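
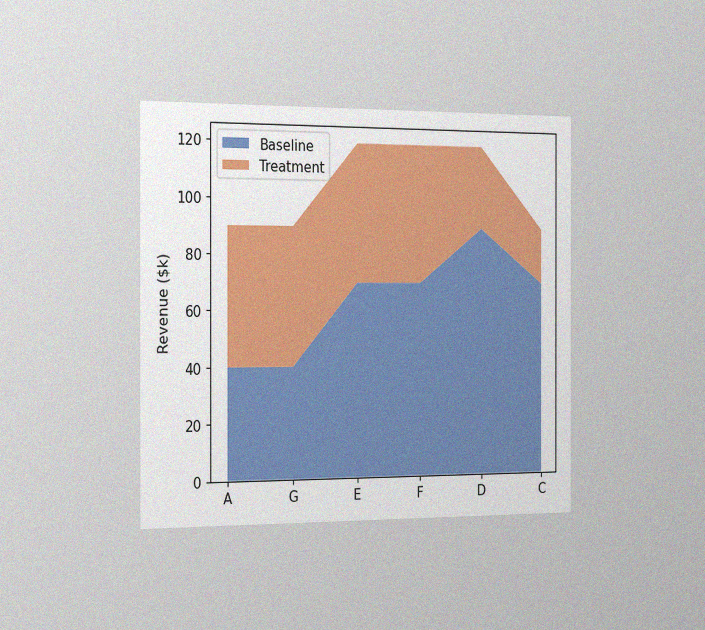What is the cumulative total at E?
$120k

The chart is viewed slightly from the left, with some photo noise. The stacked total at E reaches $120k.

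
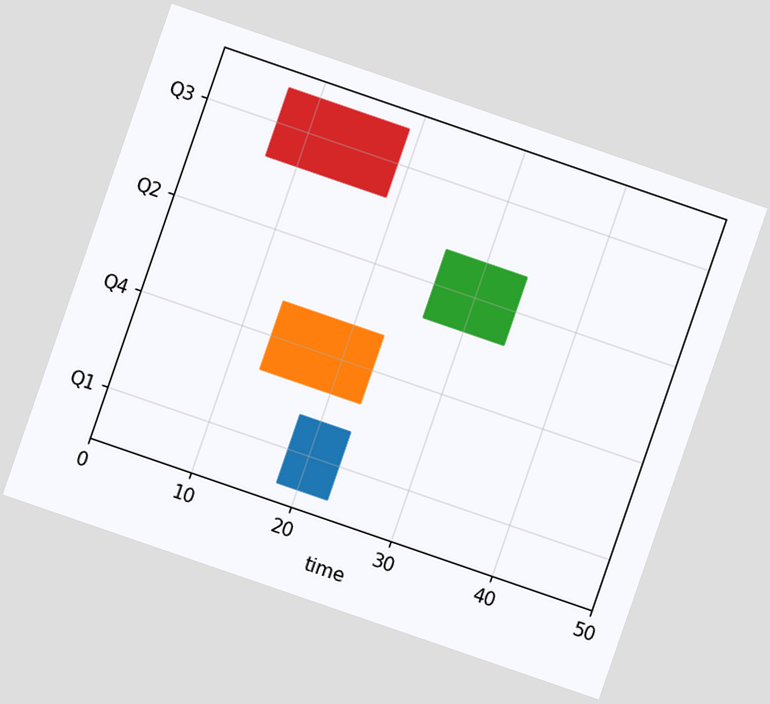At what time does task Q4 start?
13

The chart is tilted about 19° clockwise. The Q4 bar begins at t=13.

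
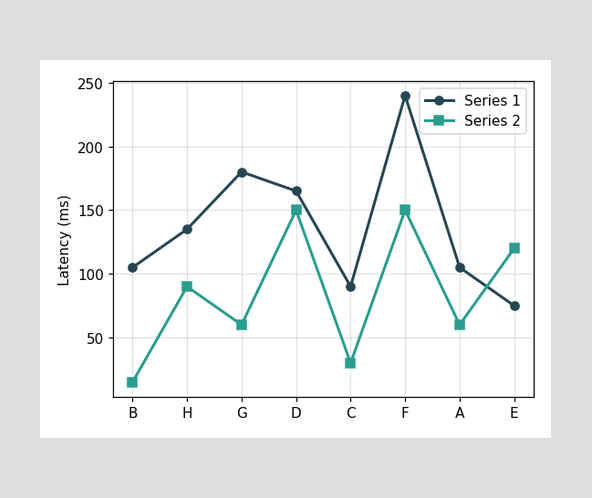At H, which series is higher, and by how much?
Series 1, by 45ms

At H, Series 1 sits above the other line by 45ms.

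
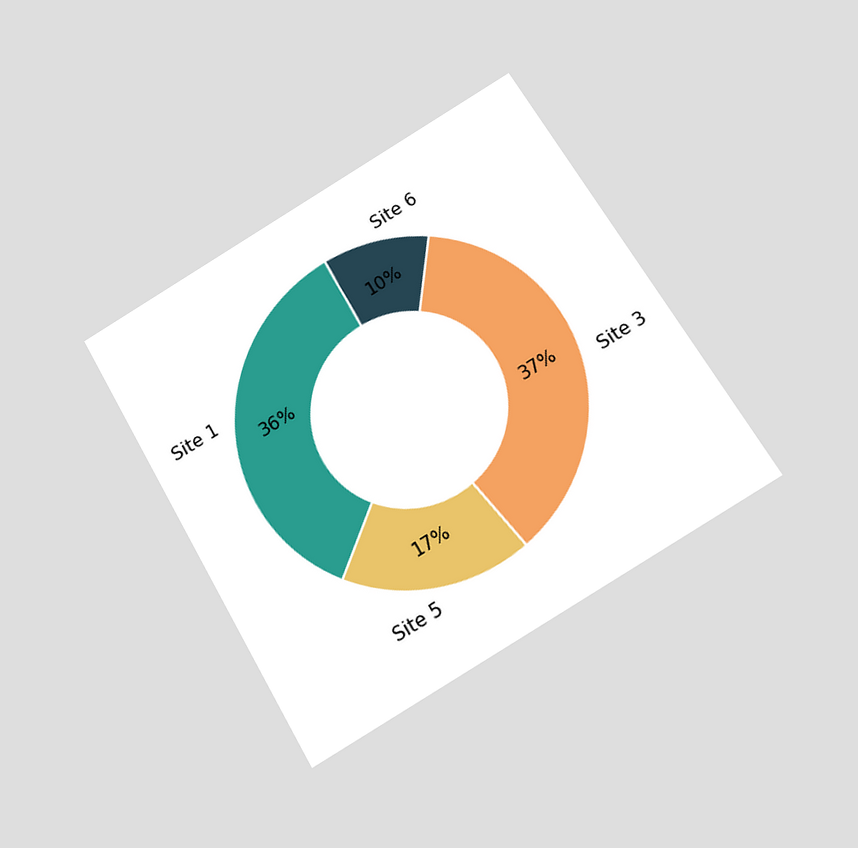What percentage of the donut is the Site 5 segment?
17%

The chart is tilted about 31° counter-clockwise and viewed slightly from below. The Site 5 segment takes up 17% of the ring.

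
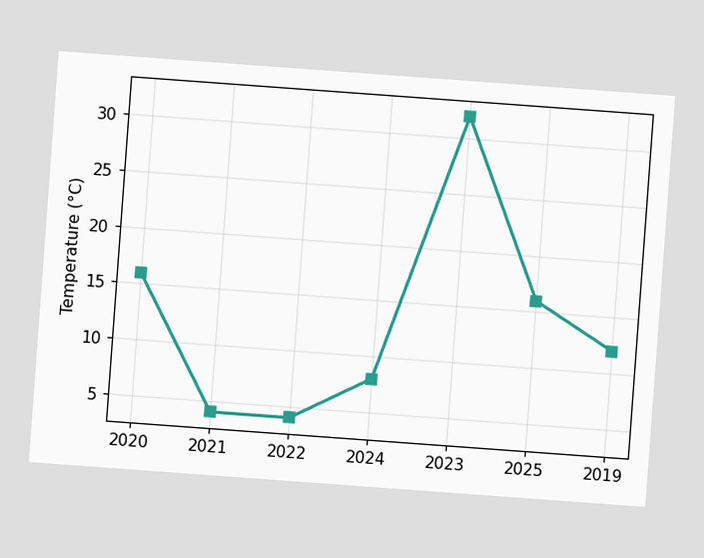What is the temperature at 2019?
The chart is tilted about 4° clockwise. At 2019, the line is at 12°C.

12°C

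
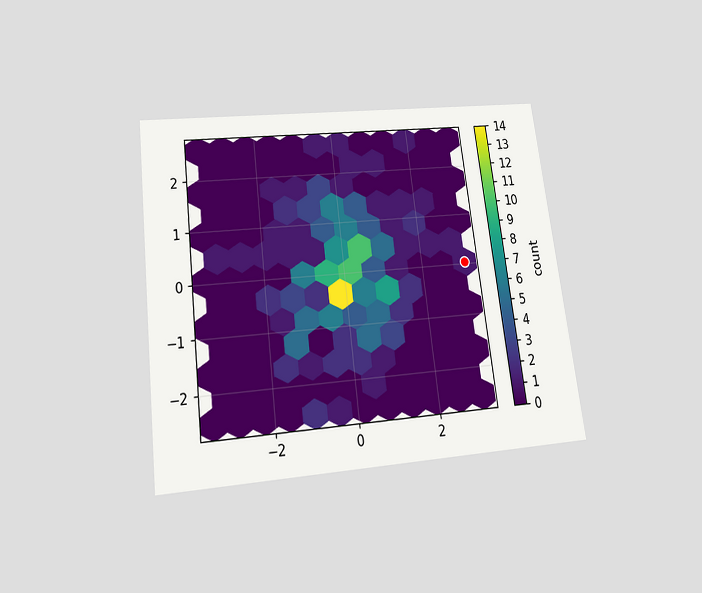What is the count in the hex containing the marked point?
The chart is tilted about 7° counter-clockwise and viewed slightly from below. The marked hex reads 1 on the colorbar.

1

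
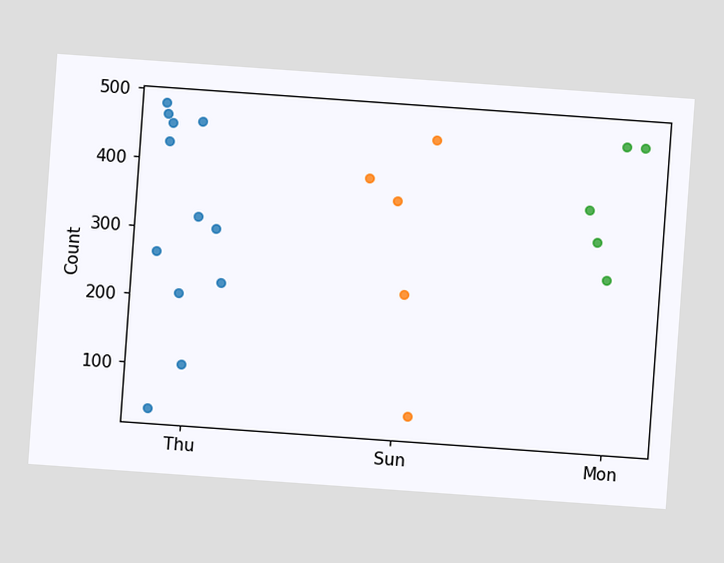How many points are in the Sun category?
5

The chart is tilted about 4° clockwise. Counting the markers in the Sun column gives 5.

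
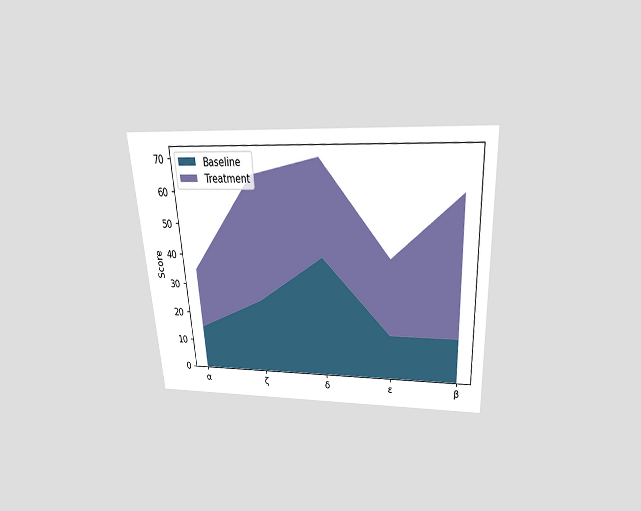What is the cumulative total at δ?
70

The chart is tilted about 3° counter-clockwise and viewed slightly from above. The stacked total at δ reaches 70.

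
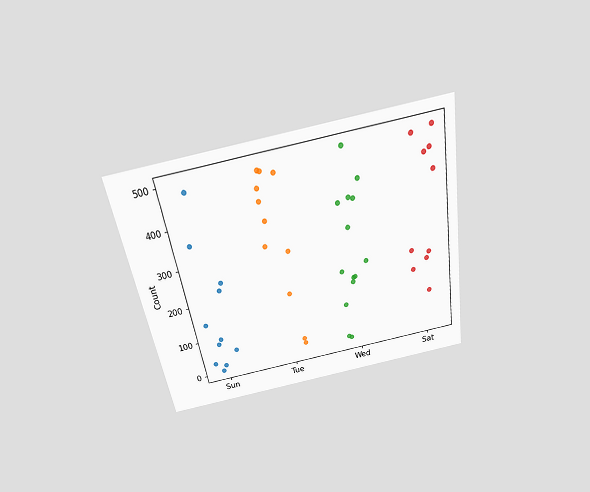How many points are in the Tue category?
The chart is tilted about 10° counter-clockwise and viewed slightly from above. Counting the markers in the Tue column gives 11.

11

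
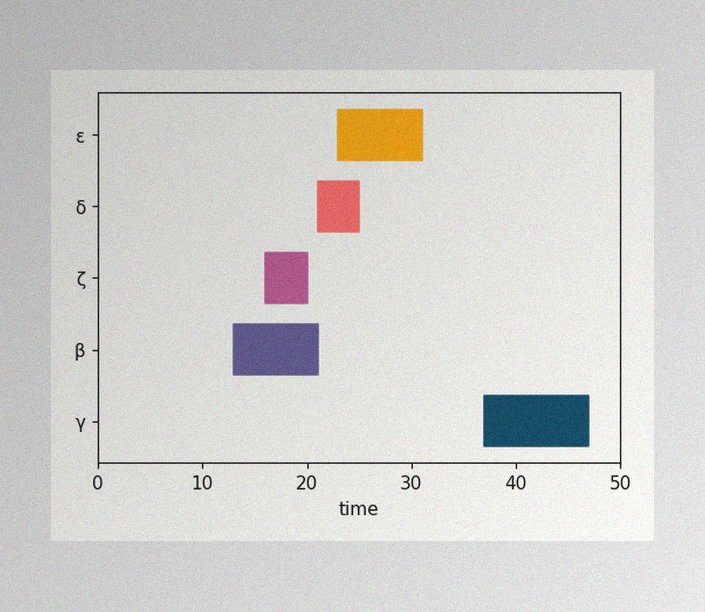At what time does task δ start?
21

The image has some photo noise and uneven lighting. The δ bar begins at t=21.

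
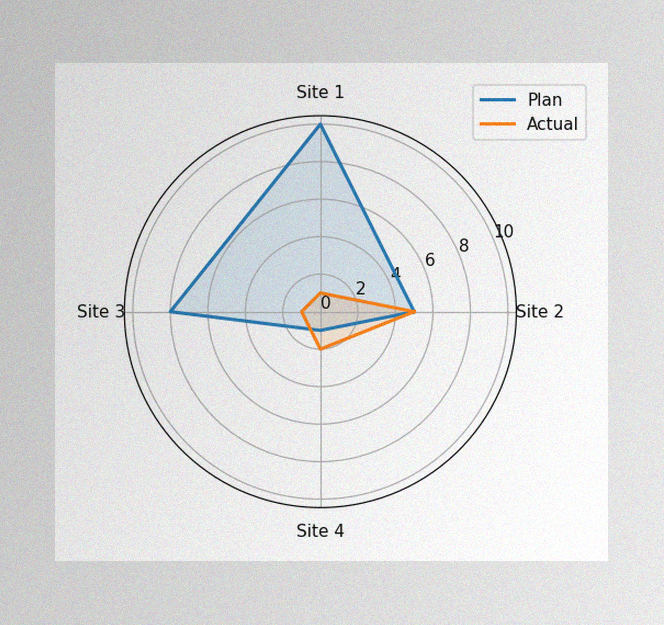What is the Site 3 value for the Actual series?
1

The image has some photo noise and uneven lighting. On the Site 3 axis, Actual reaches 1.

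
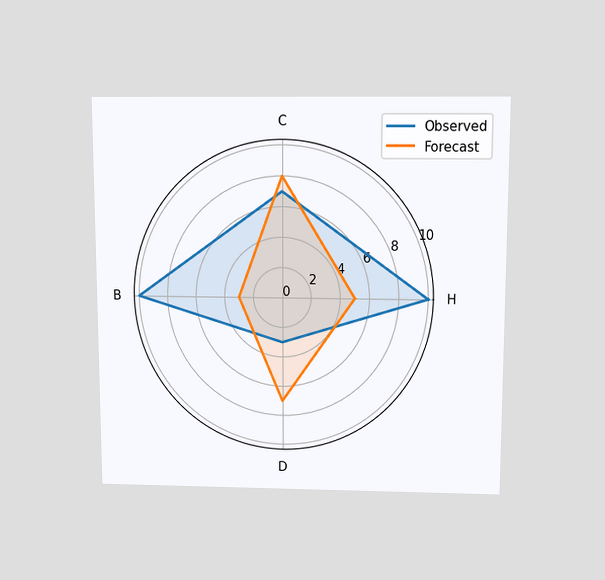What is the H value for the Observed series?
The chart is viewed slightly from above. On the H axis, Observed reaches 10.

10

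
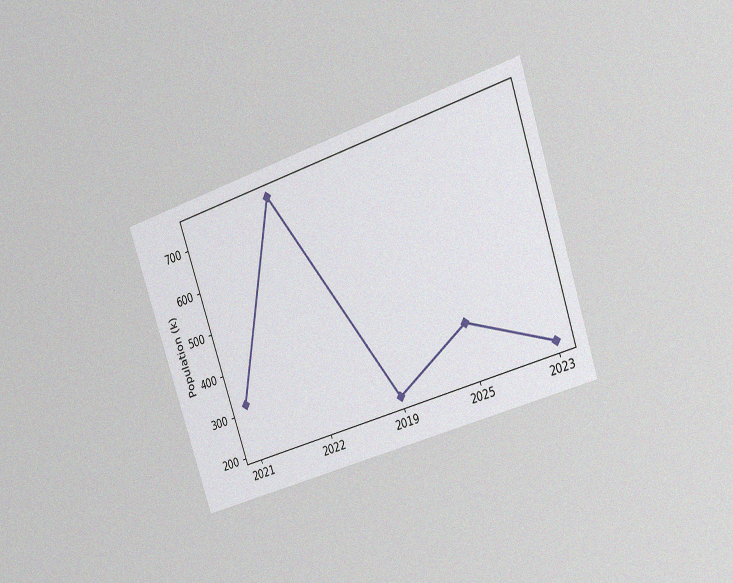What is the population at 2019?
212k

The chart is tilted about 19° counter-clockwise and viewed at a slight angle, with some photo noise. At 2019, the line is at 212k.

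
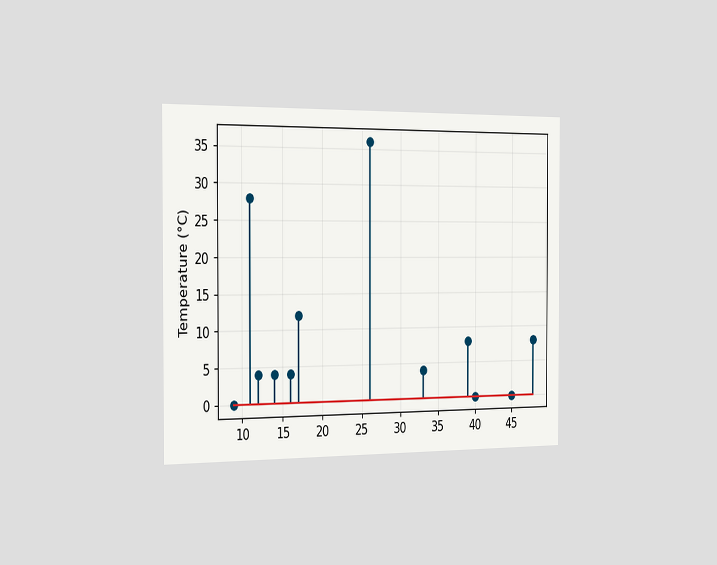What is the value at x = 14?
4°C

The chart is viewed slightly from the left. The stem at x=14 reaches 4°C.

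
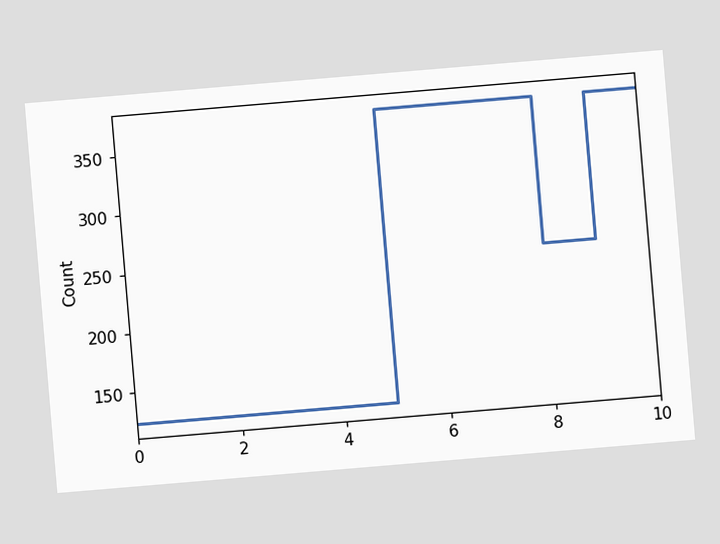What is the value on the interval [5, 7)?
372

The chart is tilted about 5° counter-clockwise. On [5, 7) the step sits at 372.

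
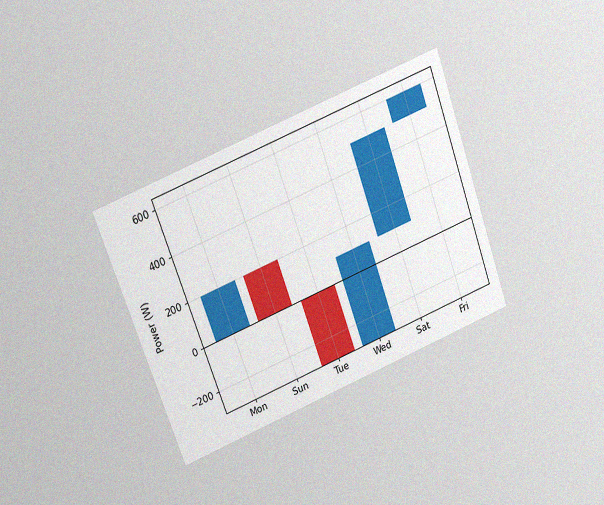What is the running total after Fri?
600W

The chart is tilted about 20° counter-clockwise and viewed slightly from above, with some photo noise. After Fri the running total reaches 600W.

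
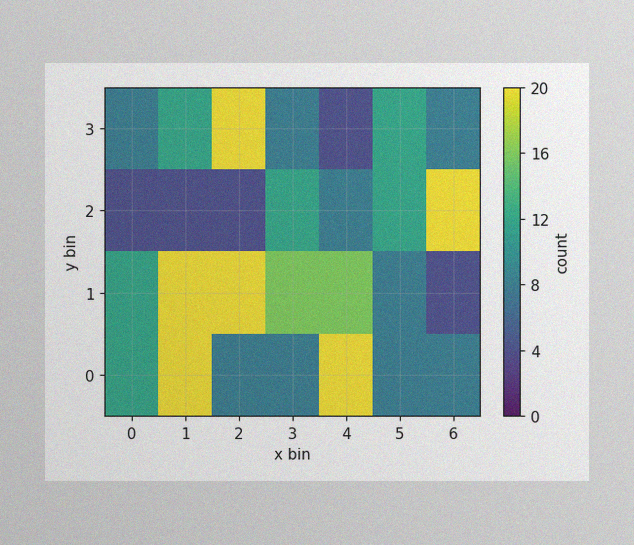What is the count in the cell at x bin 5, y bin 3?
12

The image has some photo noise and uneven lighting. Matching the cell (5, 3) against the colorbar gives 12.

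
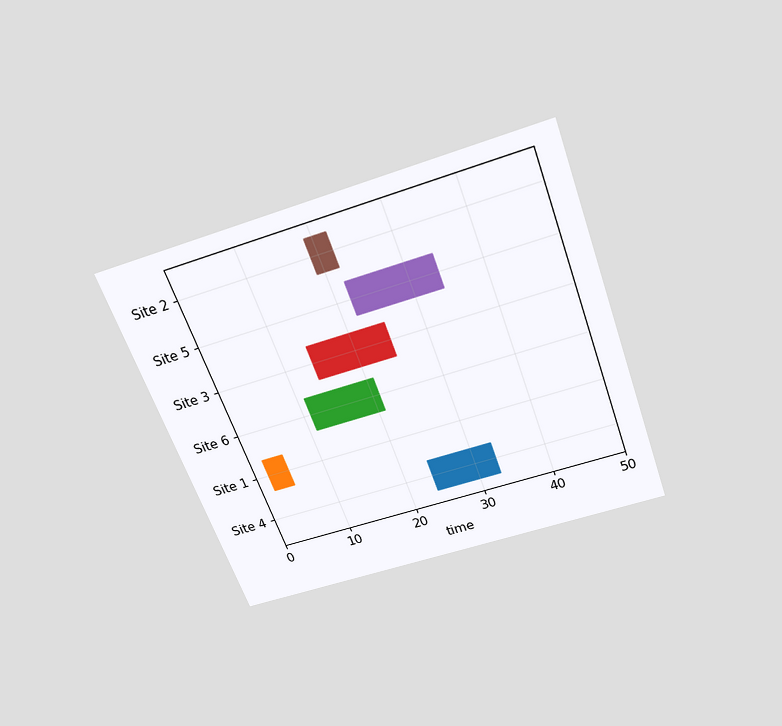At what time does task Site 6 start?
The chart is tilted about 20° counter-clockwise and viewed slightly from above. The Site 6 bar begins at t=11.

11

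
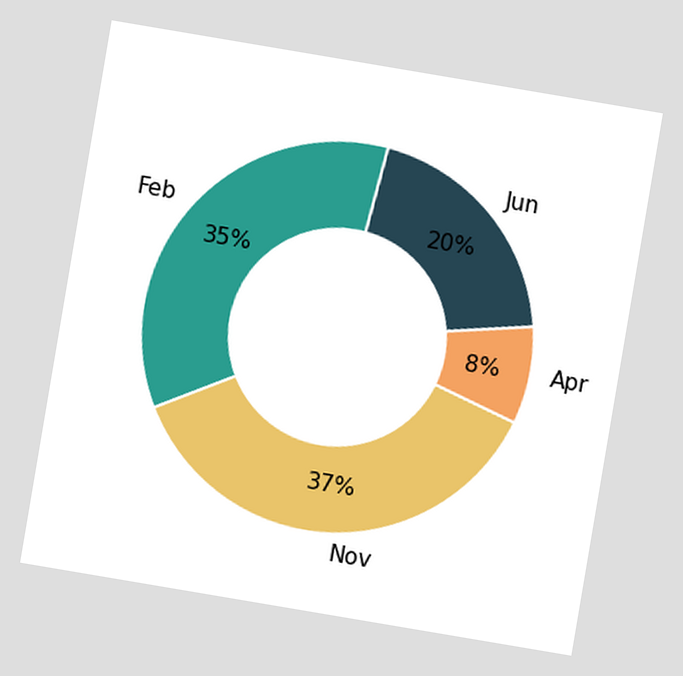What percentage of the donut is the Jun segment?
The chart is tilted about 10° clockwise. The Jun segment takes up 20% of the ring.

20%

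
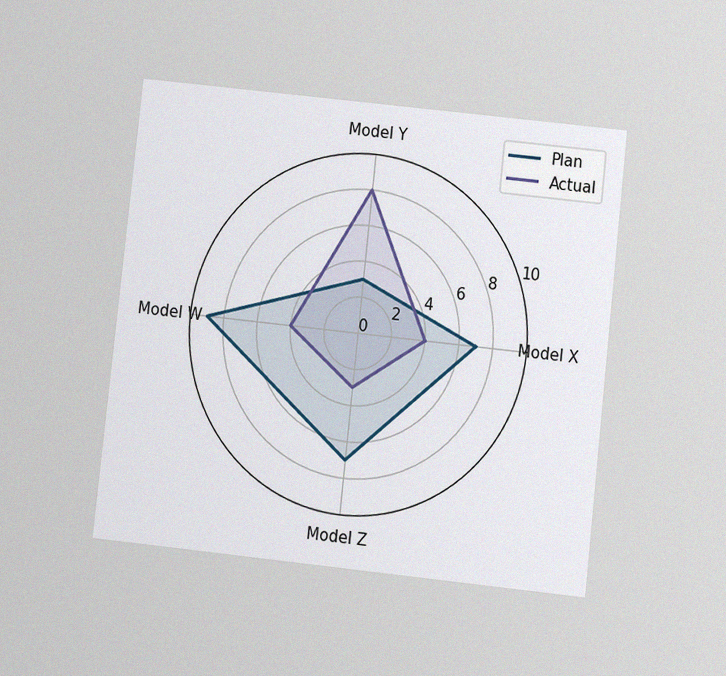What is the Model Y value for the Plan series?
The chart is tilted about 6° clockwise and viewed at a slight angle, with some photo noise. On the Model Y axis, Plan reaches 3.

3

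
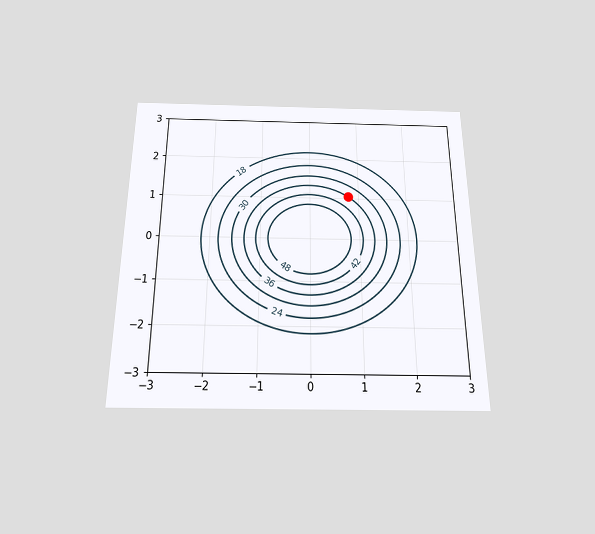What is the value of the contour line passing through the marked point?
The chart is viewed slightly from below. The marked point sits on the contour labelled 36.

36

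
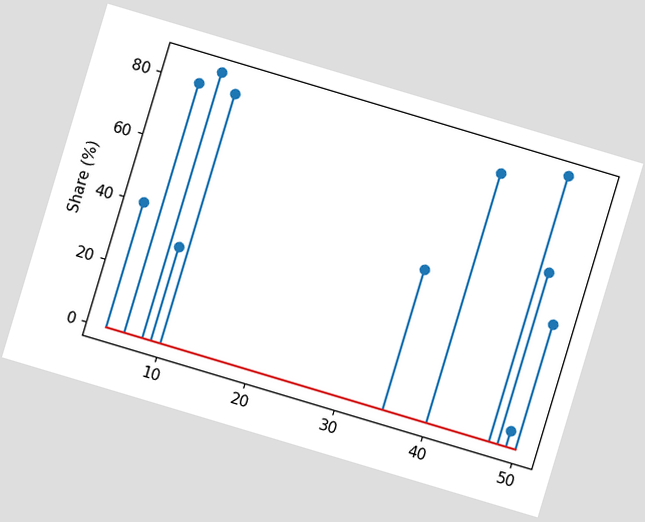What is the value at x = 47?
The chart is tilted about 17° clockwise. The stem at x=47 reaches 85%.

85%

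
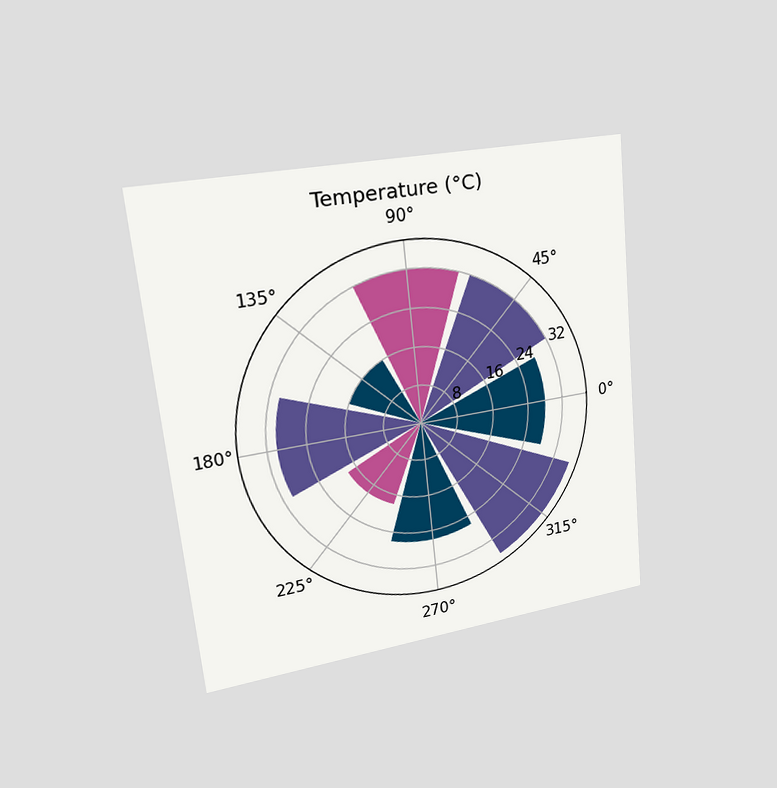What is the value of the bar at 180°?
30°C

The chart is tilted about 6° counter-clockwise and viewed slightly from the left. The bar at 180° reaches 30°C on the radial axis.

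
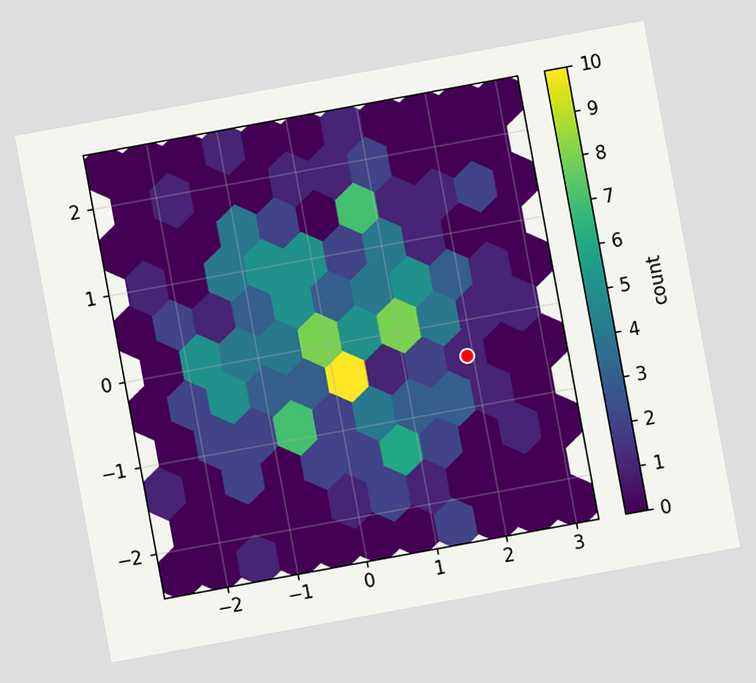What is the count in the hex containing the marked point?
The chart is tilted about 10° counter-clockwise. The marked hex reads 1 on the colorbar.

1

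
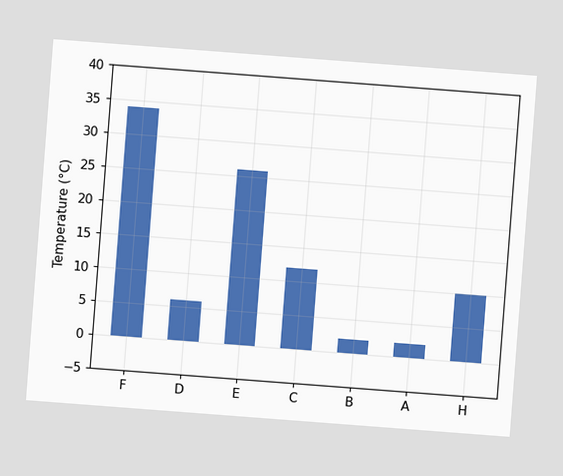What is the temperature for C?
12°C

The chart is tilted about 4° clockwise. Reading along the chart's y-axis, the C bar reaches 12°C.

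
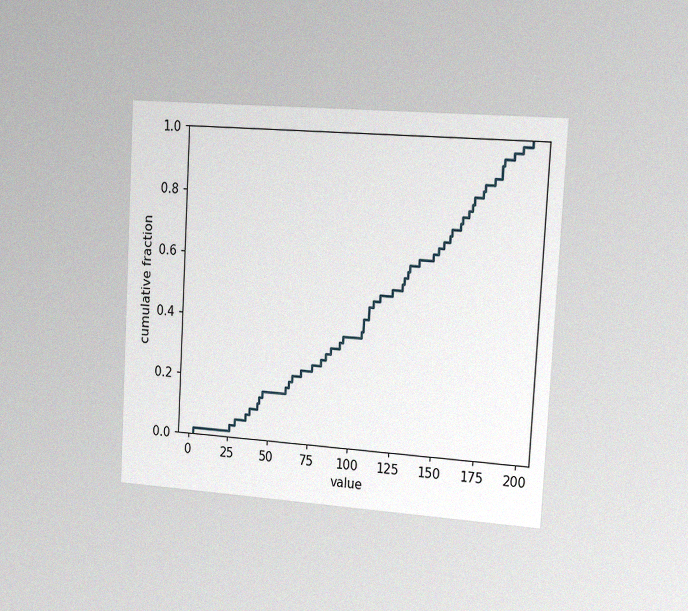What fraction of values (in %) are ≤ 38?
10%

The chart is tilted about 3° clockwise and viewed slightly from the right, with some photo noise. At x=38 the ECDF step is at 10%.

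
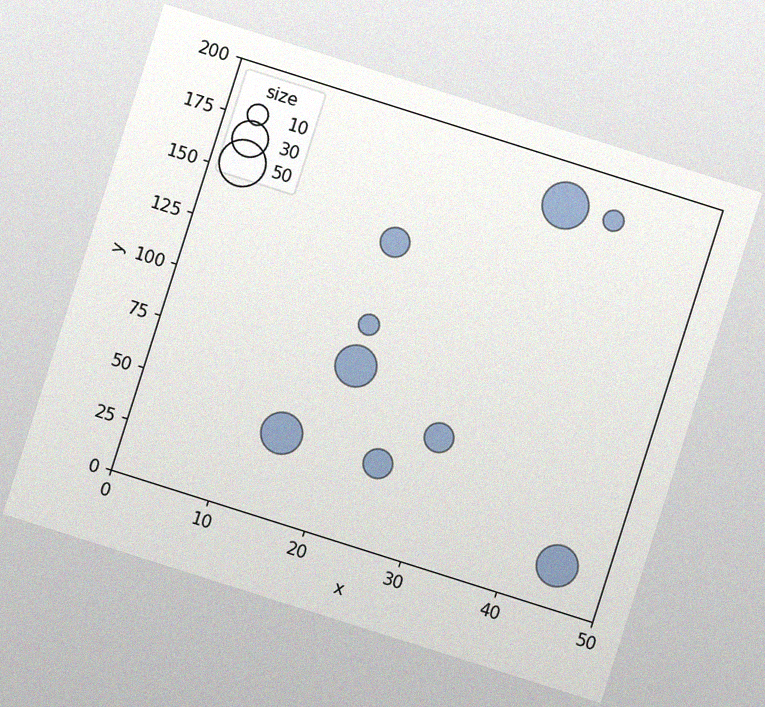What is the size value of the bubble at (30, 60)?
20

The chart is tilted about 18° clockwise, with some photo noise. Matching the bubble at (30, 60) against the size legend gives 20.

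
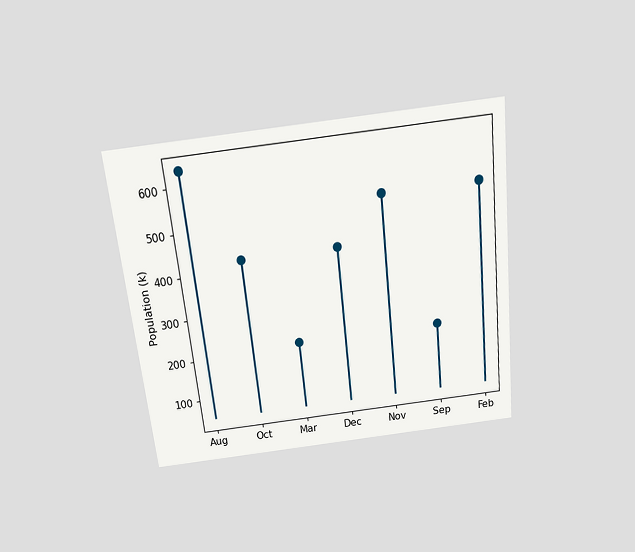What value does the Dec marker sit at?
The chart is tilted about 6° counter-clockwise and viewed slightly from above. The Dec marker sits at 424k.

424k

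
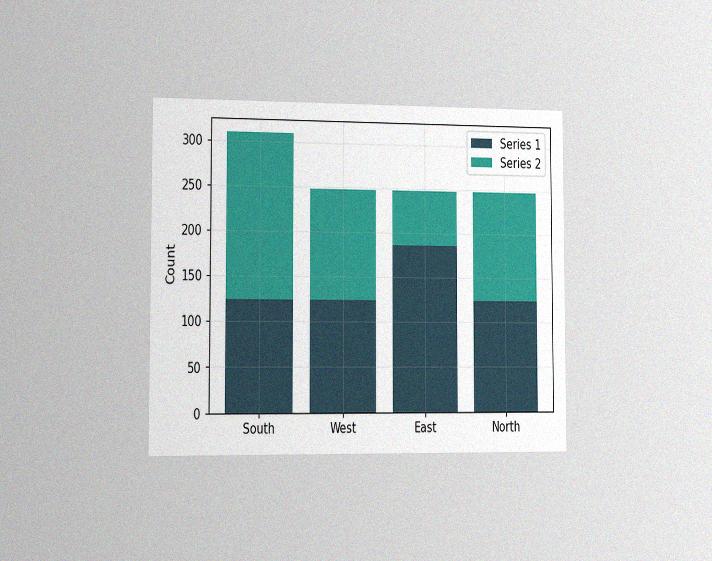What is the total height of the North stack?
The chart is viewed slightly from the left, with some photo noise. The North stack's top reaches 248 on the y-axis.

248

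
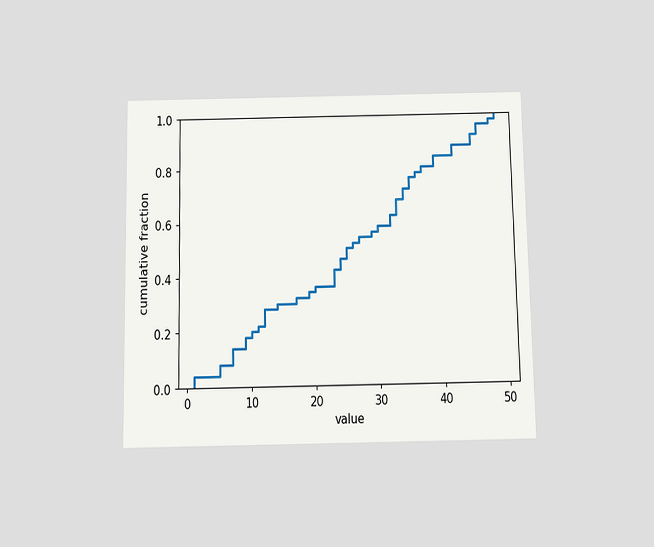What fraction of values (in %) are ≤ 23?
42%

The chart is viewed slightly from below. At x=23 the ECDF step is at 42%.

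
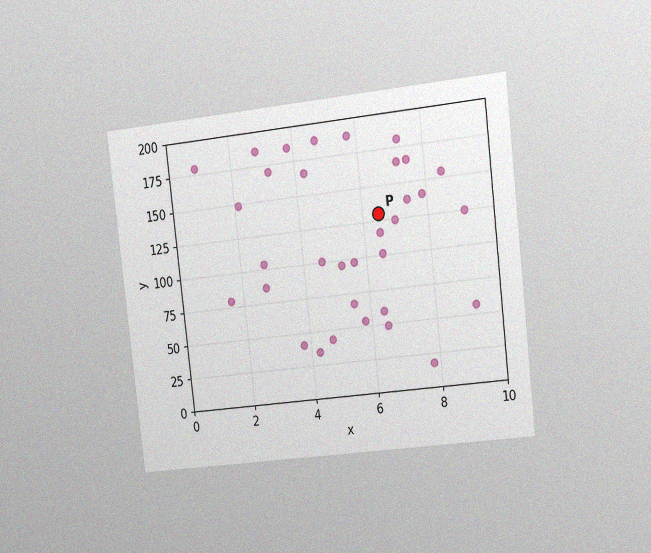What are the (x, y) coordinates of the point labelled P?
The chart is tilted about 7° counter-clockwise and viewed slightly from the right, with some photo noise. Following the gridlines from P to each axis, P sits at (6.5, 130).

(6.5, 130)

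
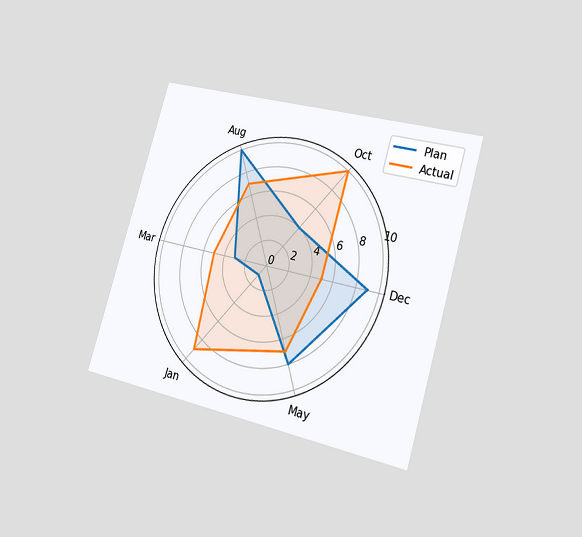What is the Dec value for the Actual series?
5

The chart is tilted about 16° clockwise and viewed slightly from the right. On the Dec axis, Actual reaches 5.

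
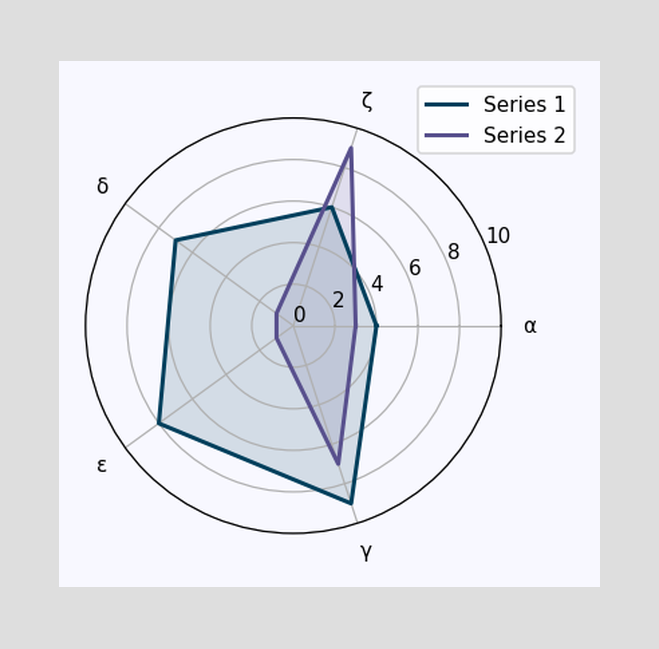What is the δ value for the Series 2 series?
On the δ axis, Series 2 reaches 1.

1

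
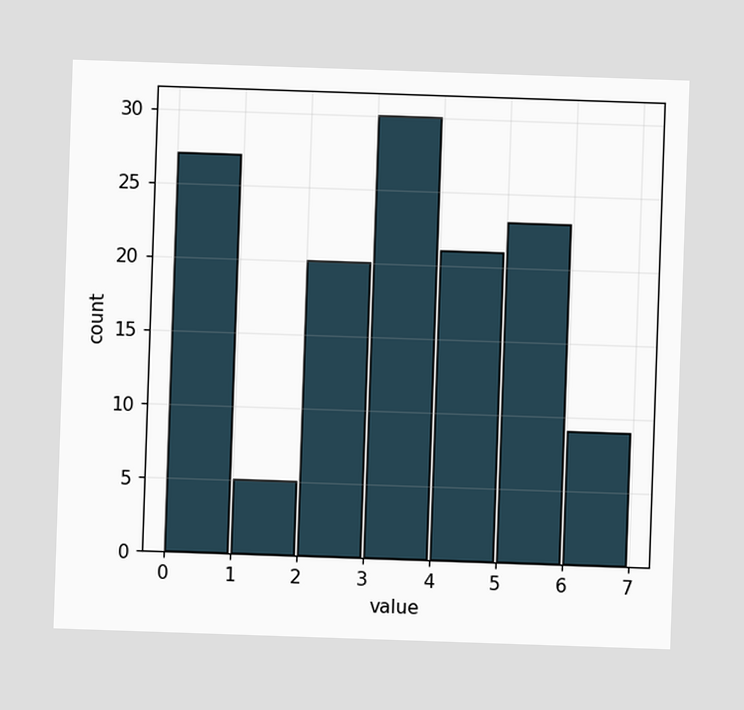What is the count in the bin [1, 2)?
The [1, 2) bin has height 5.

5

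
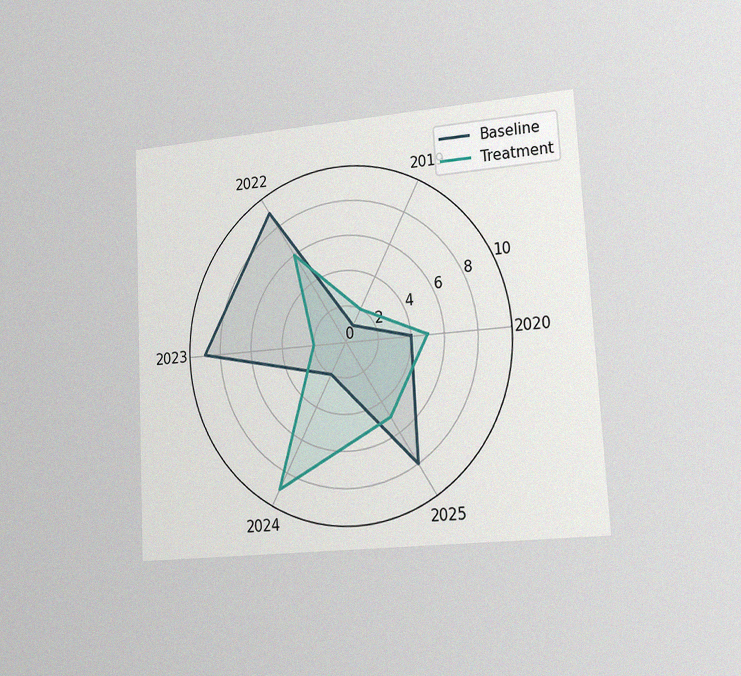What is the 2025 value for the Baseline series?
The chart is tilted about 3° counter-clockwise and viewed slightly from the right, with some photo noise. On the 2025 axis, Baseline reaches 8.

8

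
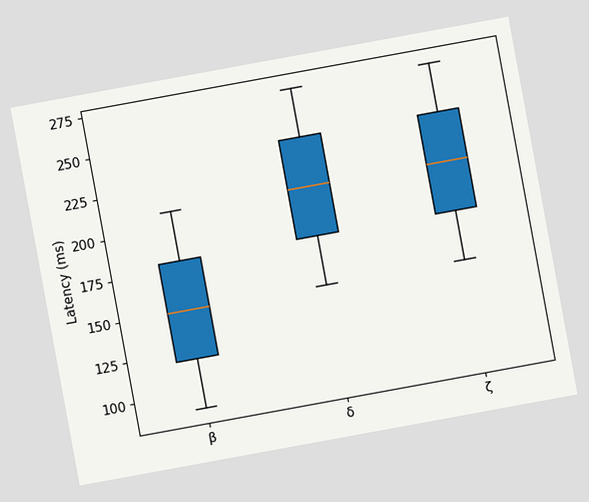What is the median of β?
The chart is tilted about 10° counter-clockwise. The median line in the β box sits at 150ms.

150ms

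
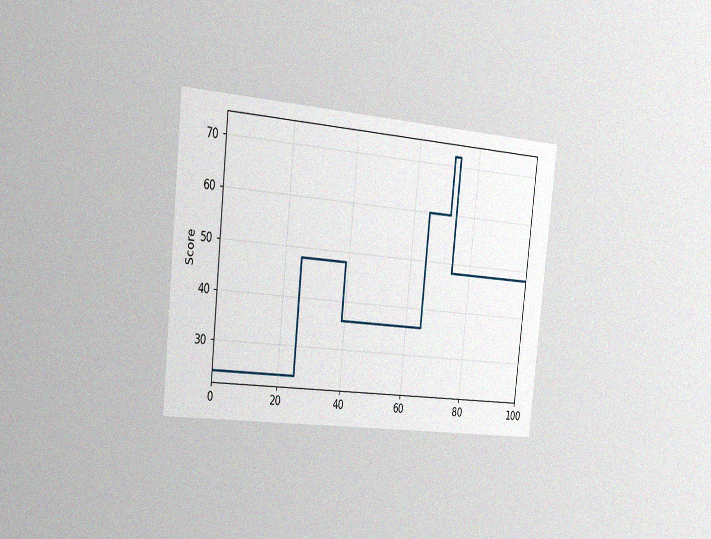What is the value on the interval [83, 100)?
48

The chart is tilted about 6° clockwise and viewed slightly from the left, with some photo noise. On [83, 100) the step sits at 48.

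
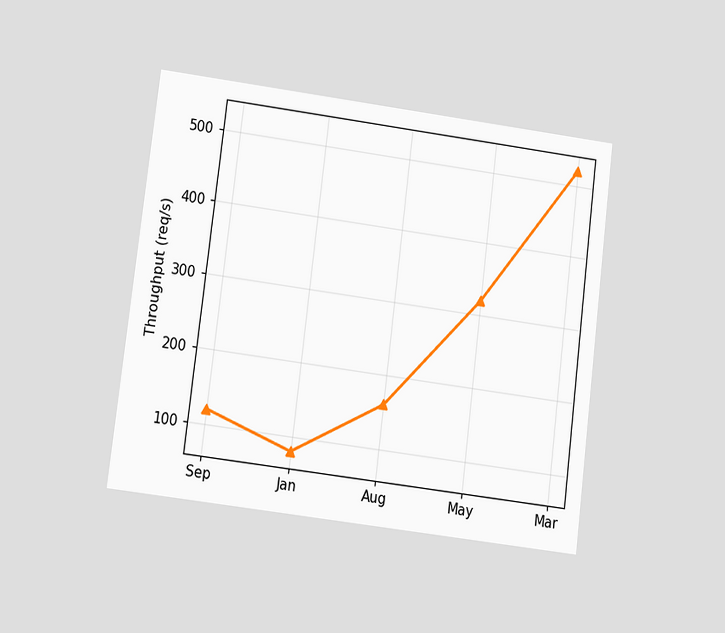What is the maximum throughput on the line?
520req/s

The chart is tilted about 7° clockwise and viewed at a slight angle. The highest point is at Mar, and reading across to the y-axis gives 520req/s.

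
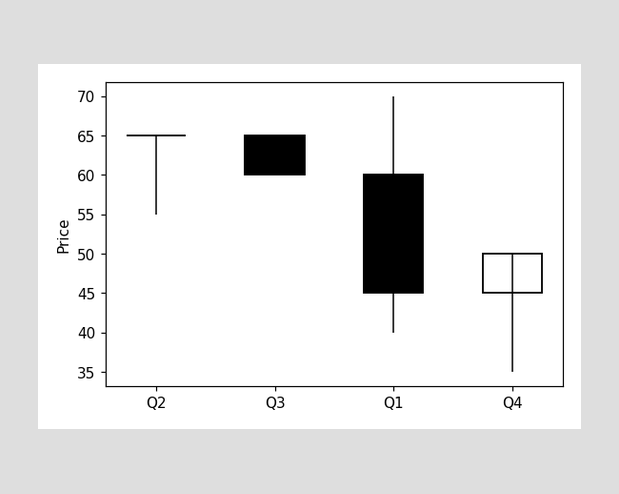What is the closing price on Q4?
The Q4 candle closes at 50.

50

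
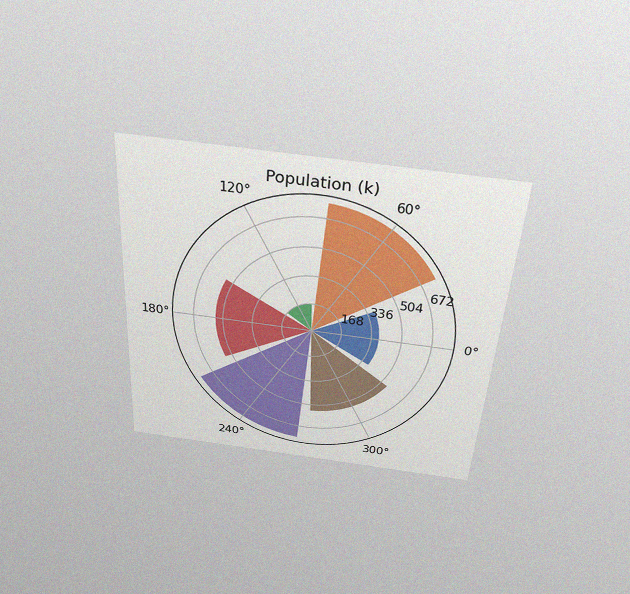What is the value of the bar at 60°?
756k

The chart is tilted about 4° clockwise and viewed slightly from above, with some photo noise. The bar at 60° reaches 756k on the radial axis.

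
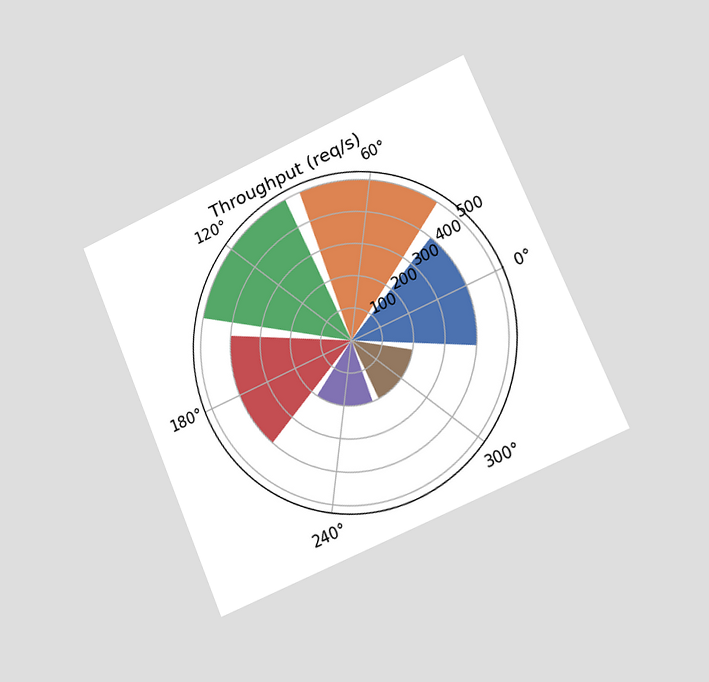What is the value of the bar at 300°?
The chart is tilted about 23° counter-clockwise and viewed slightly from the right. The bar at 300° reaches 200req/s on the radial axis.

200req/s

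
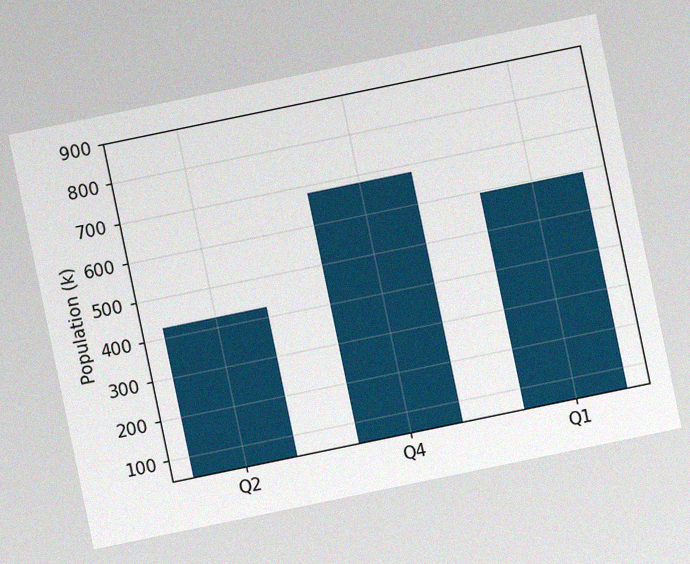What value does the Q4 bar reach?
The chart is tilted about 12° counter-clockwise, with some photo noise. Reading along the chart's y-axis, the Q4 bar reaches 680k.

680k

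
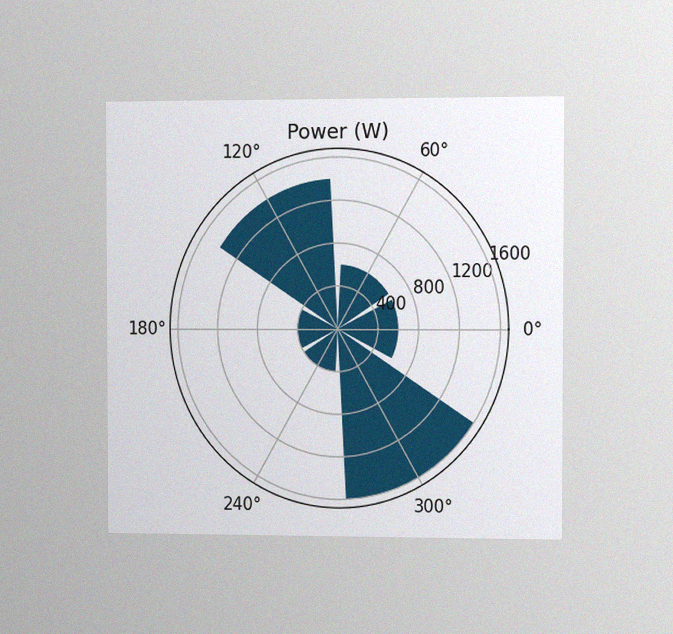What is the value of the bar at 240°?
The chart is viewed at a slight angle, with some photo noise. The bar at 240° reaches 400W on the radial axis.

400W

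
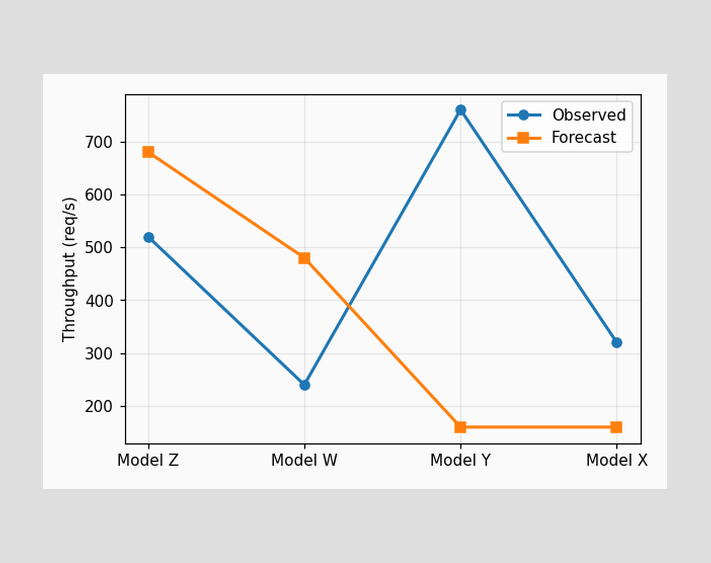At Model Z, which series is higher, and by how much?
Forecast, by 160req/s

At Model Z, Forecast sits above the other line by 160req/s.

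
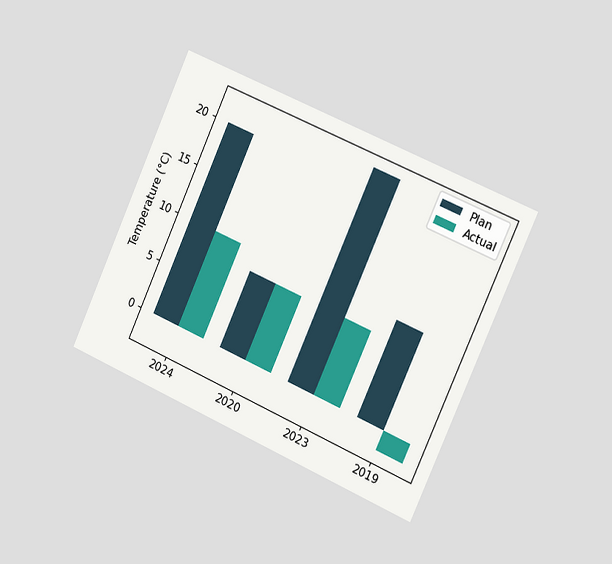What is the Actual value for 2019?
The chart is tilted about 24° clockwise and viewed slightly from the right. The Actual bar at 2019 reaches -2°C on the y-axis.

-2°C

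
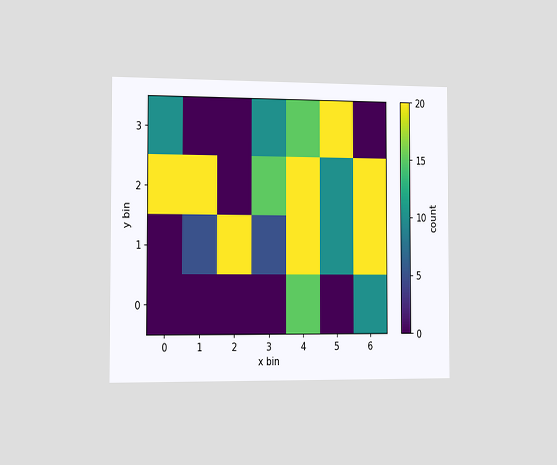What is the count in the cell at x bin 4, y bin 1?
20

The chart is viewed slightly from the left. Matching the cell (4, 1) against the colorbar gives 20.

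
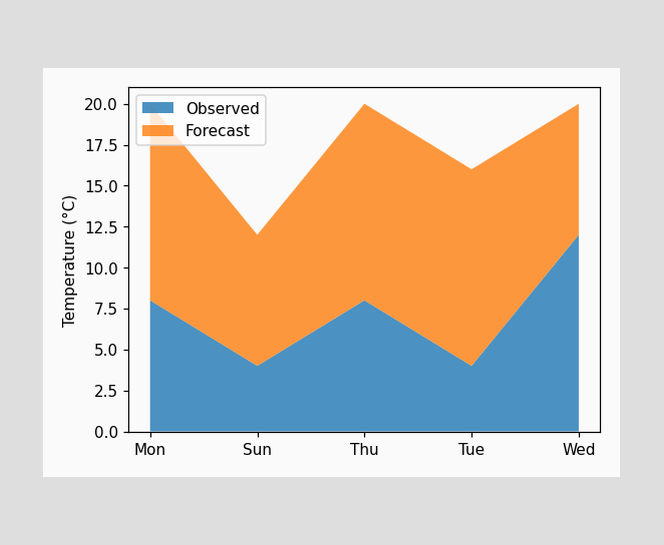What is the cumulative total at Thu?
20°C

The stacked total at Thu reaches 20°C.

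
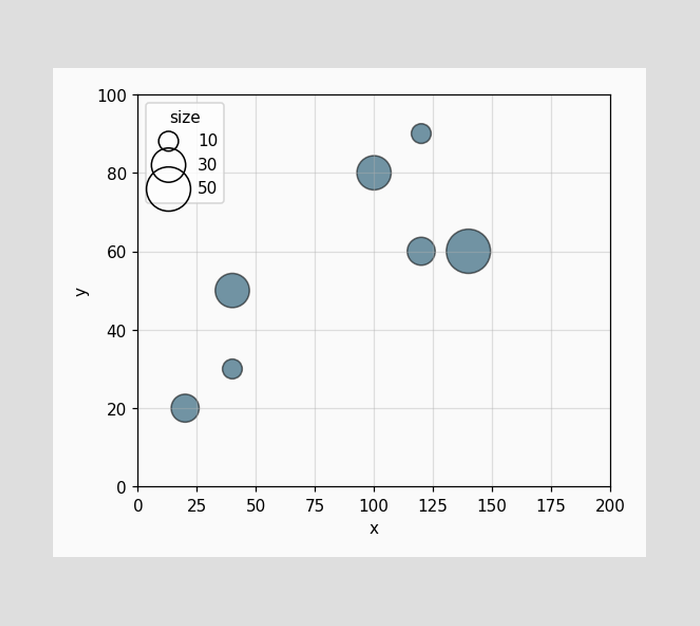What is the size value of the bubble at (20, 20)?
Matching the bubble at (20, 20) against the size legend gives 20.

20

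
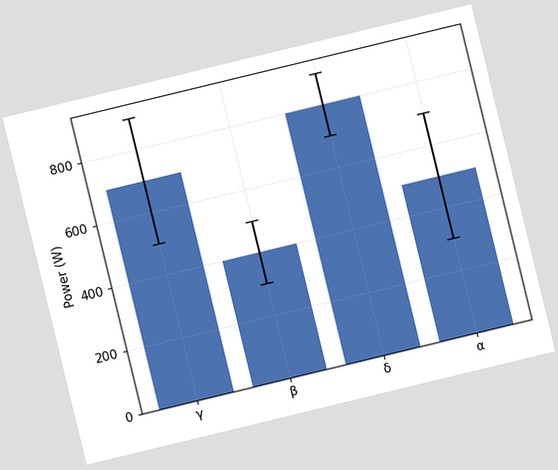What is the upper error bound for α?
The chart is tilted about 14° counter-clockwise. The α bar's upper whisker reaches 700W.

700W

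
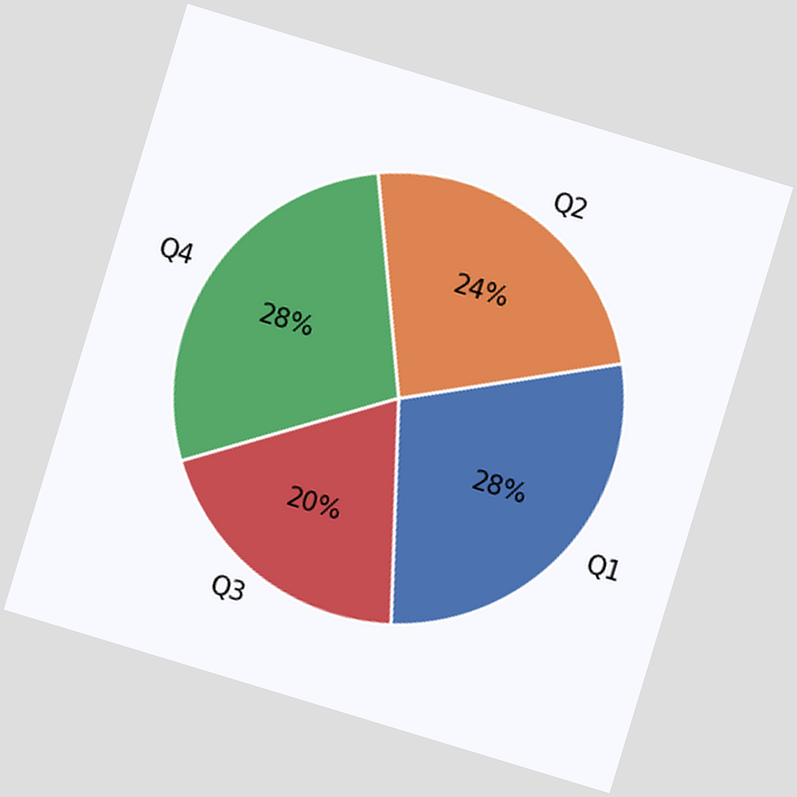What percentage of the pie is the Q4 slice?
The chart is tilted about 17° clockwise. The Q4 slice takes up 28% of the pie.

28%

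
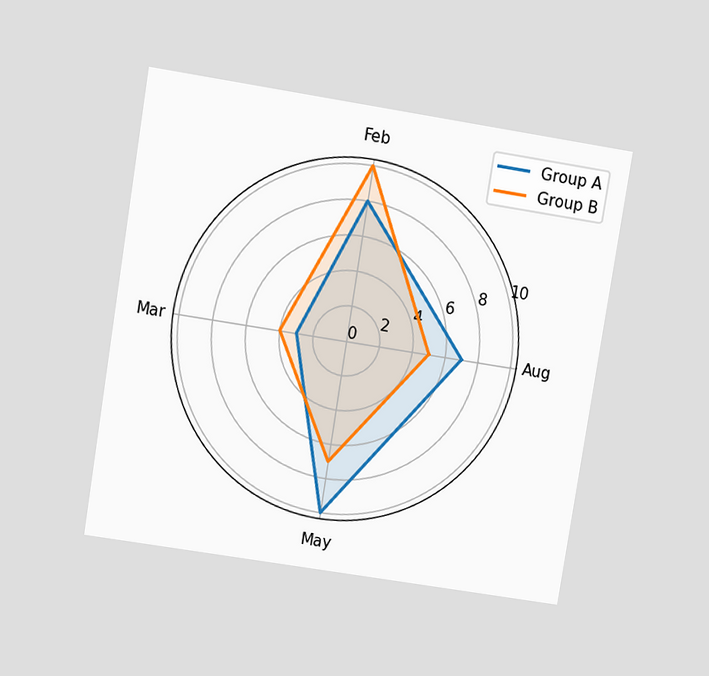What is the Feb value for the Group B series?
10

The chart is tilted about 9° clockwise and viewed at a slight angle. On the Feb axis, Group B reaches 10.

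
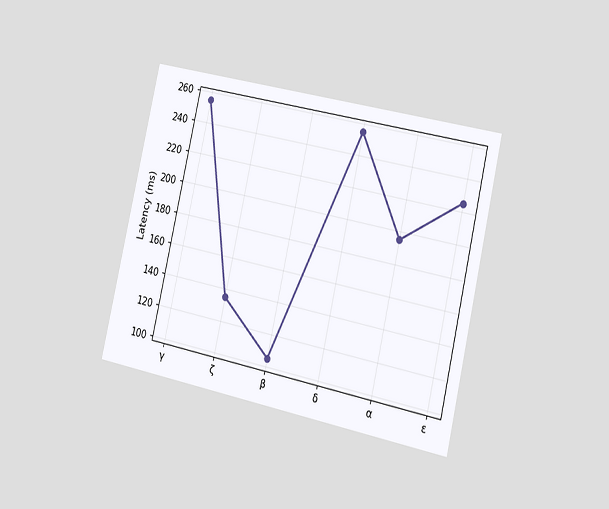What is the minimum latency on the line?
The chart is tilted about 13° clockwise and viewed slightly from the right. The lowest point is at β, and reading across to the y-axis gives 105ms.

105ms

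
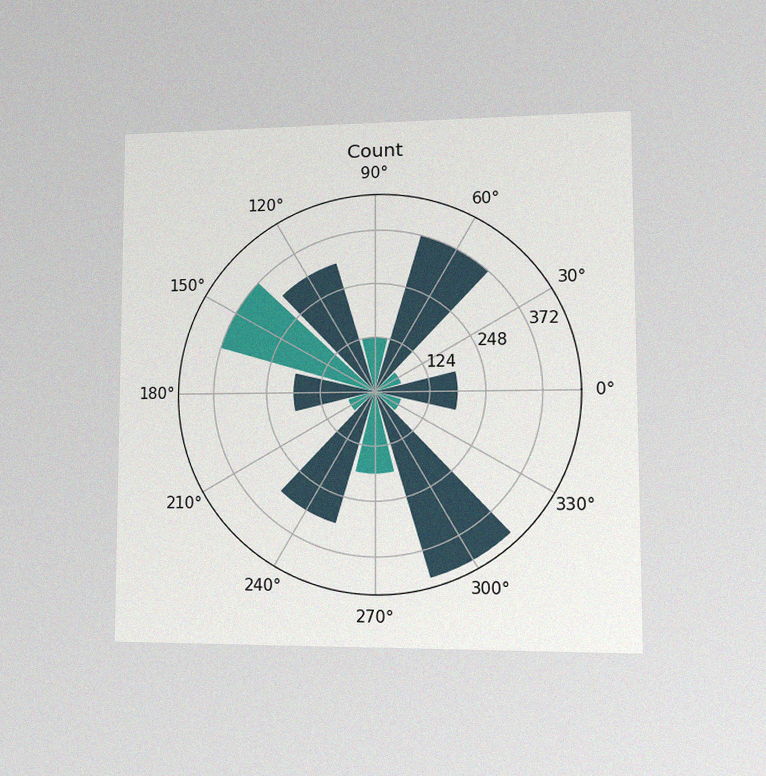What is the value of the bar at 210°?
The chart is viewed at a slight angle, with some photo noise. The bar at 210° reaches 62 on the radial axis.

62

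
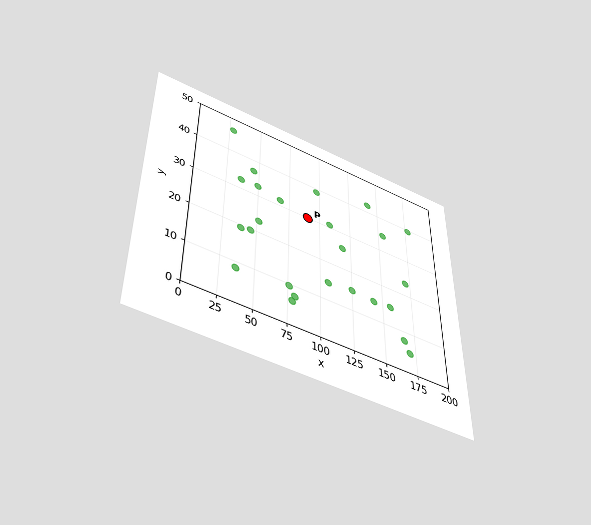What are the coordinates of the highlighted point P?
(90, 30)

The chart is viewed slightly from below. Following the gridlines from P to each axis, P sits at (90, 30).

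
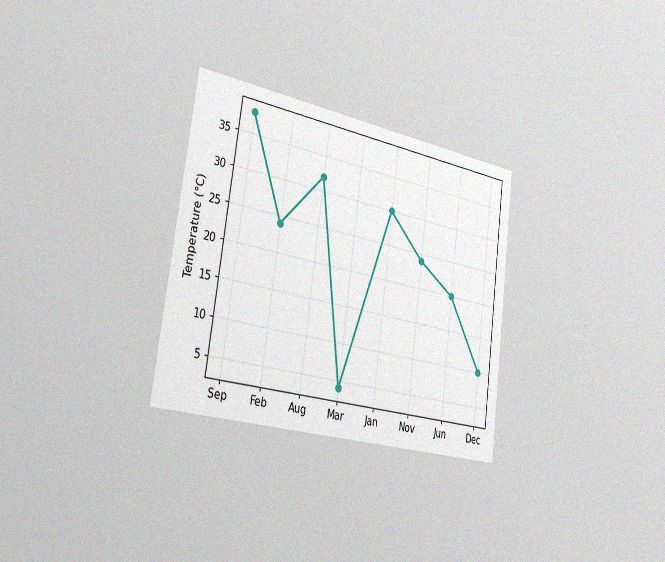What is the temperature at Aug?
32°C

The chart is tilted about 8° clockwise and viewed slightly from the left, with some photo noise. At Aug, the line is at 32°C.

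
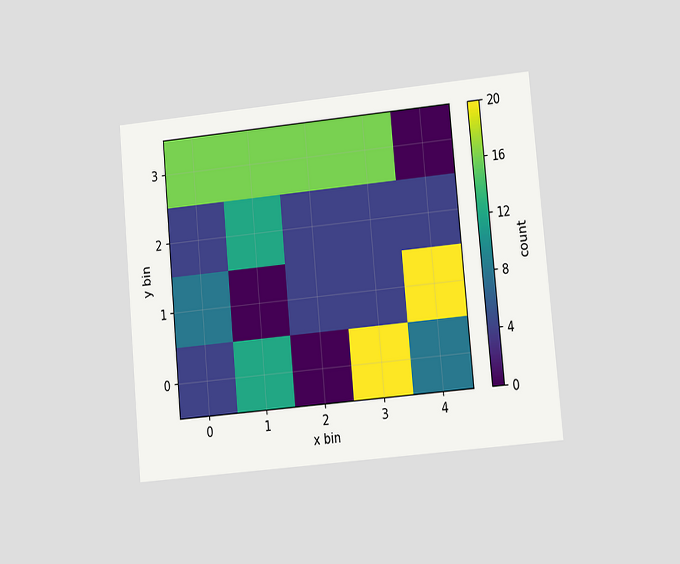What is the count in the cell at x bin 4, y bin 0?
8

The chart is tilted about 5° counter-clockwise and viewed at a slight angle. Matching the cell (4, 0) against the colorbar gives 8.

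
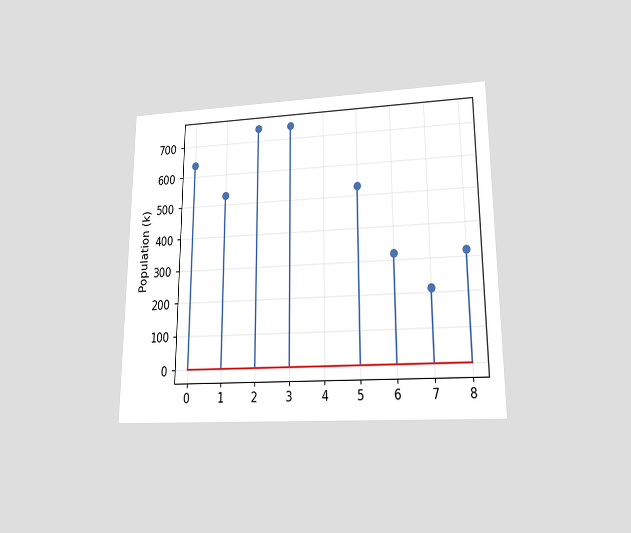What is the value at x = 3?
The chart is viewed at a slight angle. The stem at x=3 reaches 742k.

742k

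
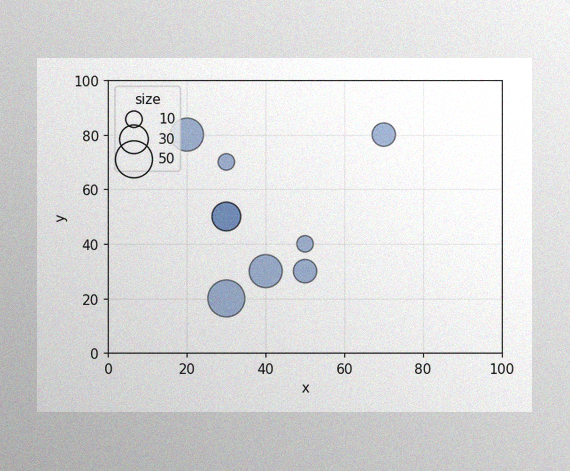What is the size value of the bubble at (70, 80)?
20

The image has some photo noise and uneven lighting. Matching the bubble at (70, 80) against the size legend gives 20.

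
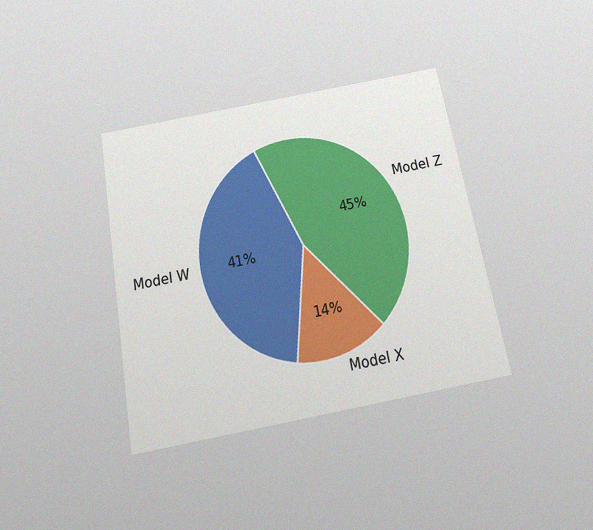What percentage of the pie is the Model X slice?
14%

The chart is tilted about 10° counter-clockwise and viewed slightly from below, with some photo noise. The Model X slice takes up 14% of the pie.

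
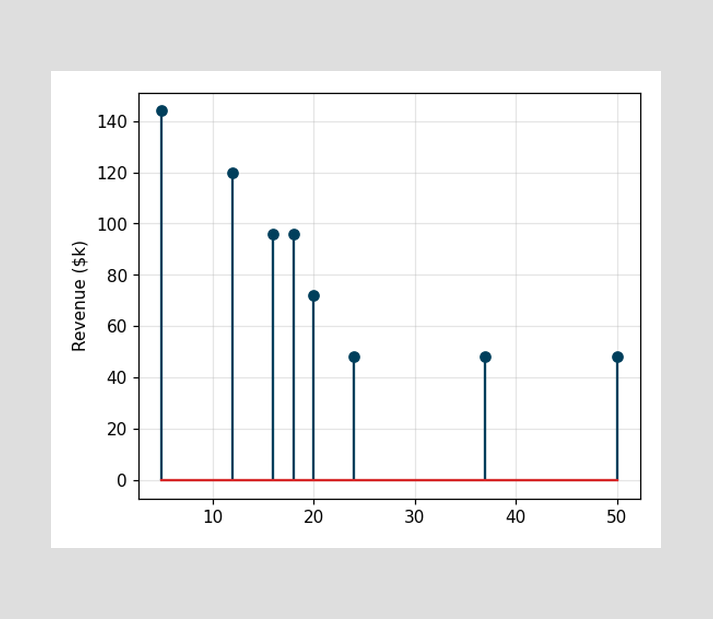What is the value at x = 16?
$96k

The stem at x=16 reaches $96k.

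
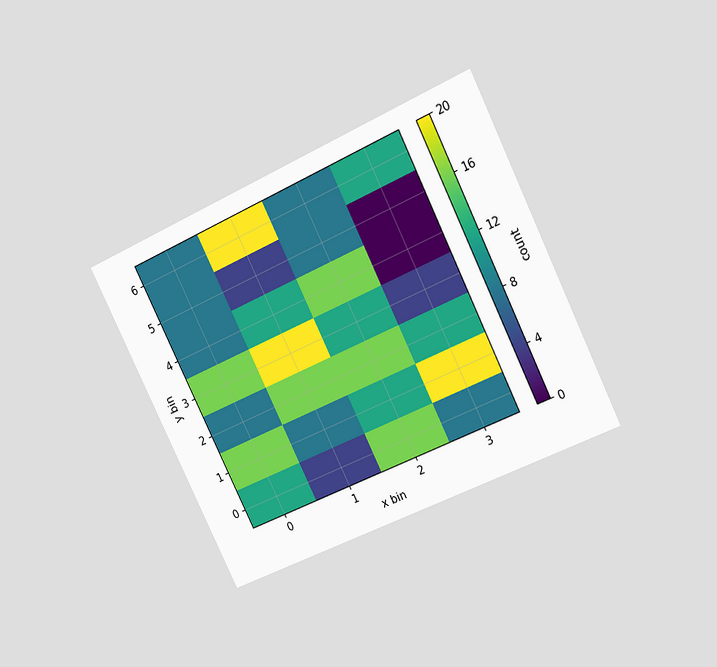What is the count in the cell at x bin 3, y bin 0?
The chart is tilted about 26° counter-clockwise and viewed at a slight angle. Matching the cell (3, 0) against the colorbar gives 8.

8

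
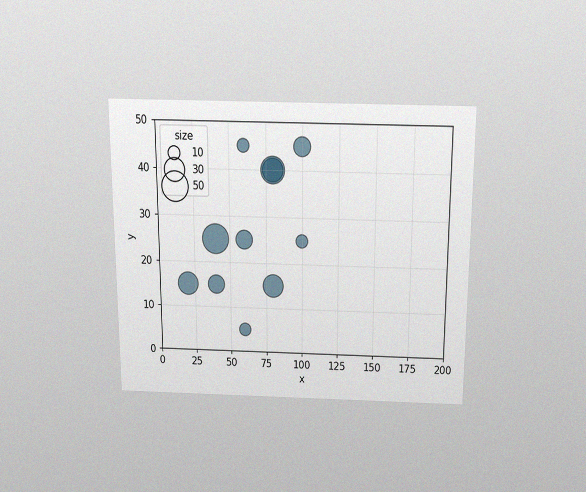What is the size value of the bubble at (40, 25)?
50

The chart is viewed slightly from above, with some photo noise. Matching the bubble at (40, 25) against the size legend gives 50.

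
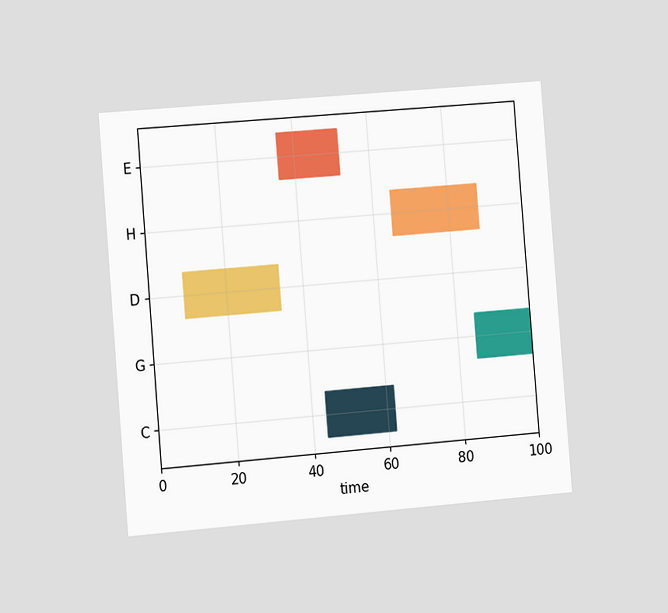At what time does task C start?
The chart is tilted about 5° counter-clockwise and viewed at a slight angle. The C bar begins at t=44.

44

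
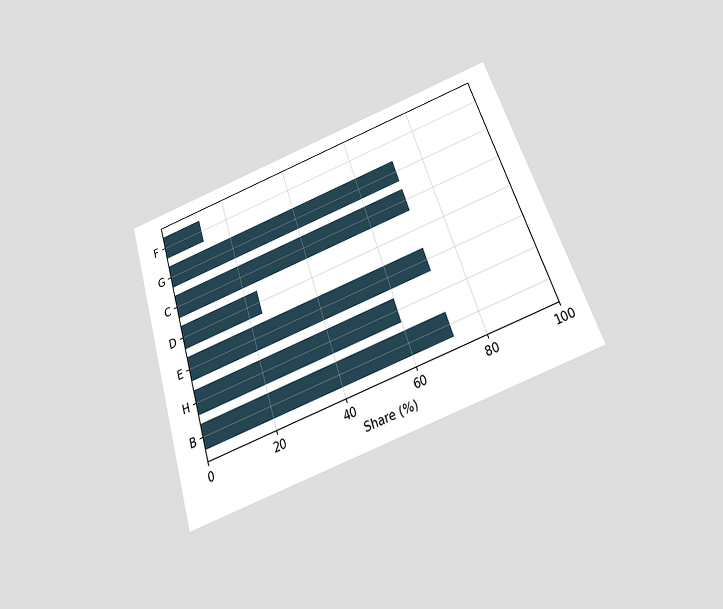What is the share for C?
72%

The chart is tilted about 18° counter-clockwise and viewed slightly from below. Reading along the chart's x-axis, the C bar reaches 72%.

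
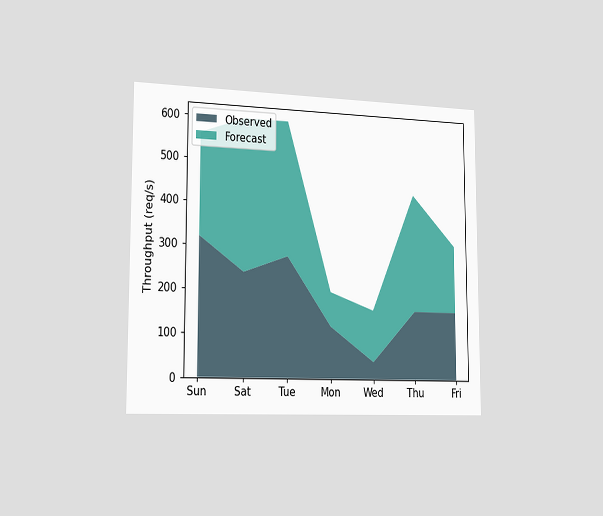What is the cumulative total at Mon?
200req/s

The chart is viewed slightly from the left. The stacked total at Mon reaches 200req/s.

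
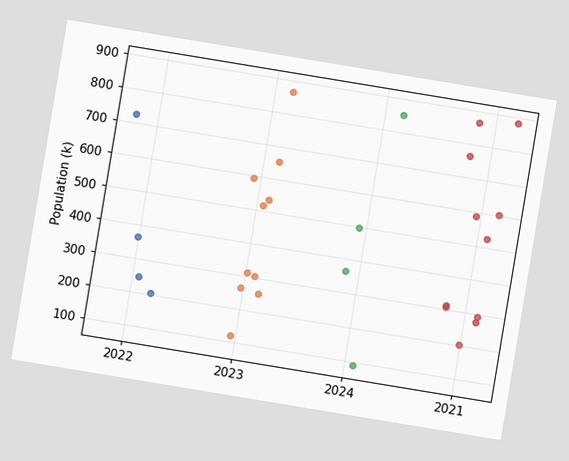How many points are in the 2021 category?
The chart is tilted about 9° clockwise. Counting the markers in the 2021 column gives 11.

11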